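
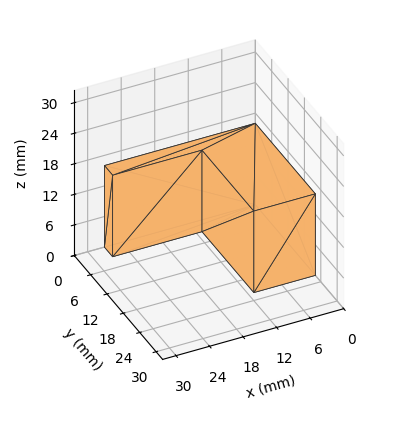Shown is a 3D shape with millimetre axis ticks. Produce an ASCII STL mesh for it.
Reading the render: the shape is an L-shaped prism: outer 27 × 22 mm, arm thicknesses ≈ 3 mm (horizontal) and 11 mm (vertical), extruded 16 mm in z (dimensions read to the nearest mm from the axis ticks). For the STL, each face is triangulated and given an outward normal.

solid part
  facet normal 0.0000 0.0000 -1.0000
    outer loop
      vertex 27.000 3.000 0.000
      vertex 27.000 0.000 0.000
      vertex 0.000 0.000 0.000
    endloop
  endfacet
  facet normal 0.0000 0.0000 -1.0000
    outer loop
      vertex 11.000 3.000 0.000
      vertex 27.000 3.000 0.000
      vertex 0.000 0.000 0.000
    endloop
  endfacet
  facet normal 0.0000 0.0000 -1.0000
    outer loop
      vertex 11.000 22.000 0.000
      vertex 11.000 3.000 0.000
      vertex 0.000 0.000 0.000
    endloop
  endfacet
  facet normal 0.0000 0.0000 -1.0000
    outer loop
      vertex 0.000 22.000 0.000
      vertex 11.000 22.000 0.000
      vertex 0.000 0.000 0.000
    endloop
  endfacet
  facet normal 0.0000 0.0000 1.0000
    outer loop
      vertex 0.000 0.000 16.000
      vertex 27.000 0.000 16.000
      vertex 27.000 3.000 16.000
    endloop
  endfacet
  facet normal 0.0000 0.0000 1.0000
    outer loop
      vertex 0.000 0.000 16.000
      vertex 27.000 3.000 16.000
      vertex 11.000 3.000 16.000
    endloop
  endfacet
  facet normal 0.0000 0.0000 1.0000
    outer loop
      vertex 0.000 0.000 16.000
      vertex 11.000 3.000 16.000
      vertex 11.000 22.000 16.000
    endloop
  endfacet
  facet normal 0.0000 0.0000 1.0000
    outer loop
      vertex 0.000 0.000 16.000
      vertex 11.000 22.000 16.000
      vertex 0.000 22.000 16.000
    endloop
  endfacet
  facet normal 0.0000 -1.0000 0.0000
    outer loop
      vertex 0.000 0.000 0.000
      vertex 27.000 0.000 0.000
      vertex 27.000 0.000 16.000
    endloop
  endfacet
  facet normal 0.0000 -1.0000 0.0000
    outer loop
      vertex 0.000 0.000 0.000
      vertex 27.000 0.000 16.000
      vertex 0.000 0.000 16.000
    endloop
  endfacet
  facet normal 1.0000 0.0000 0.0000
    outer loop
      vertex 27.000 0.000 0.000
      vertex 27.000 3.000 0.000
      vertex 27.000 3.000 16.000
    endloop
  endfacet
  facet normal 1.0000 0.0000 0.0000
    outer loop
      vertex 27.000 0.000 0.000
      vertex 27.000 3.000 16.000
      vertex 27.000 0.000 16.000
    endloop
  endfacet
  facet normal 0.0000 1.0000 0.0000
    outer loop
      vertex 27.000 3.000 0.000
      vertex 11.000 3.000 0.000
      vertex 11.000 3.000 16.000
    endloop
  endfacet
  facet normal 0.0000 1.0000 0.0000
    outer loop
      vertex 27.000 3.000 0.000
      vertex 11.000 3.000 16.000
      vertex 27.000 3.000 16.000
    endloop
  endfacet
  facet normal 1.0000 0.0000 0.0000
    outer loop
      vertex 11.000 3.000 0.000
      vertex 11.000 22.000 0.000
      vertex 11.000 22.000 16.000
    endloop
  endfacet
  facet normal 1.0000 0.0000 0.0000
    outer loop
      vertex 11.000 3.000 0.000
      vertex 11.000 22.000 16.000
      vertex 11.000 3.000 16.000
    endloop
  endfacet
  facet normal 0.0000 1.0000 0.0000
    outer loop
      vertex 11.000 22.000 0.000
      vertex 0.000 22.000 0.000
      vertex 0.000 22.000 16.000
    endloop
  endfacet
  facet normal 0.0000 1.0000 0.0000
    outer loop
      vertex 11.000 22.000 0.000
      vertex 0.000 22.000 16.000
      vertex 11.000 22.000 16.000
    endloop
  endfacet
  facet normal -1.0000 0.0000 0.0000
    outer loop
      vertex 0.000 22.000 0.000
      vertex 0.000 0.000 0.000
      vertex 0.000 0.000 16.000
    endloop
  endfacet
  facet normal -1.0000 0.0000 0.0000
    outer loop
      vertex 0.000 22.000 0.000
      vertex 0.000 0.000 16.000
      vertex 0.000 22.000 16.000
    endloop
  endfacet
endsolid part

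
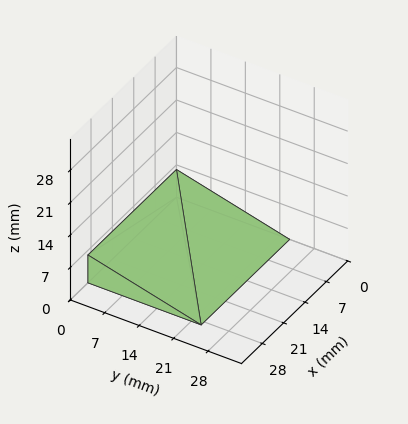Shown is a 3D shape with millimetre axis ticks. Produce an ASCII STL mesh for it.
Reading the render: the shape is a wedge (ramp): 29 × 23 mm base, rising to 6 mm along the y=0 edge and sloping linearly to z=0 at y=23 (dimensions read to the nearest mm from the axis ticks). For the STL, each face is triangulated and given an outward normal.

solid part
  facet normal 0.0000 0.0000 -1.0000
    outer loop
      vertex 29.0 23.0 0.0
      vertex 29.0 0.0 0.0
      vertex 0.0 0.0 0.0
    endloop
  endfacet
  facet normal 0.0000 0.0000 -1.0000
    outer loop
      vertex 0.0 23.0 0.0
      vertex 29.0 23.0 0.0
      vertex 0.0 0.0 0.0
    endloop
  endfacet
  facet normal 0.0000 -1.0000 0.0000
    outer loop
      vertex 0.0 0.0 0.0
      vertex 29.0 0.0 0.0
      vertex 29.0 0.0 6.0
    endloop
  endfacet
  facet normal 0.0000 -1.0000 0.0000
    outer loop
      vertex 0.0 0.0 0.0
      vertex 29.0 0.0 6.0
      vertex 0.0 0.0 6.0
    endloop
  endfacet
  facet normal 0.0000 0.2524 0.9676
    outer loop
      vertex 0.0 0.0 6.0
      vertex 29.0 0.0 6.0
      vertex 29.0 23.0 0.0
    endloop
  endfacet
  facet normal 0.0000 0.2524 0.9676
    outer loop
      vertex 0.0 0.0 6.0
      vertex 29.0 23.0 0.0
      vertex 0.0 23.0 0.0
    endloop
  endfacet
  facet normal -1.0000 0.0000 0.0000
    outer loop
      vertex 0.0 0.0 6.0
      vertex 0.0 23.0 0.0
      vertex 0.0 0.0 0.0
    endloop
  endfacet
  facet normal 1.0000 0.0000 0.0000
    outer loop
      vertex 29.0 0.0 0.0
      vertex 29.0 23.0 0.0
      vertex 29.0 0.0 6.0
    endloop
  endfacet
endsolid part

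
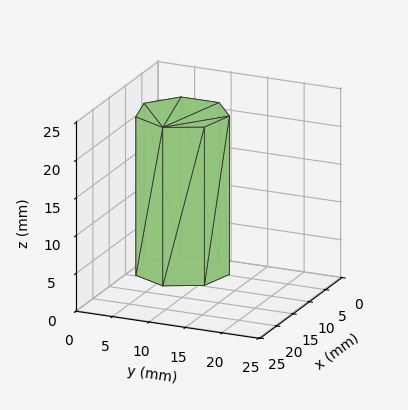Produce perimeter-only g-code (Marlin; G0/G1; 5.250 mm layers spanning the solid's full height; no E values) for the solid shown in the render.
Reading the render: the shape is a regular 7-sided prism (a cylinder approximated with 7 flat sides), circumscribed radius ≈ 6 mm, height ≈ 21 mm (dimensions read to the nearest mm from the axis ticks). For the g-code, the solid's height is divided into equal slices at the stated Δz and each level perimeter traced with G1 moves after a G0 lift.

; perimeter-only toolpath
G21 ; units = mm
G90 ; absolute positioning
G28 ; home
; layer 1
G0 Z5.250
G0 X12.000 Y6.000
G1 X9.741 Y10.691
G1 X4.665 Y11.850
G1 X0.594 Y8.603
G1 X0.594 Y3.397
G1 X4.665 Y0.150
G1 X9.741 Y1.309
G1 X12.000 Y6.000
; layer 2
G0 Z10.500
G0 X12.000 Y6.000
G1 X9.741 Y10.691
G1 X4.665 Y11.850
G1 X0.594 Y8.603
G1 X0.594 Y3.397
G1 X4.665 Y0.150
G1 X9.741 Y1.309
G1 X12.000 Y6.000
; layer 3
G0 Z15.750
G0 X12.000 Y6.000
G1 X9.741 Y10.691
G1 X4.665 Y11.850
G1 X0.594 Y8.603
G1 X0.594 Y3.397
G1 X4.665 Y0.150
G1 X9.741 Y1.309
G1 X12.000 Y6.000
; layer 4
G0 Z21.000
G0 X12.000 Y6.000
G1 X9.741 Y10.691
G1 X4.665 Y11.850
G1 X0.594 Y8.603
G1 X0.594 Y3.397
G1 X4.665 Y0.150
G1 X9.741 Y1.309
G1 X12.000 Y6.000
M2 ; end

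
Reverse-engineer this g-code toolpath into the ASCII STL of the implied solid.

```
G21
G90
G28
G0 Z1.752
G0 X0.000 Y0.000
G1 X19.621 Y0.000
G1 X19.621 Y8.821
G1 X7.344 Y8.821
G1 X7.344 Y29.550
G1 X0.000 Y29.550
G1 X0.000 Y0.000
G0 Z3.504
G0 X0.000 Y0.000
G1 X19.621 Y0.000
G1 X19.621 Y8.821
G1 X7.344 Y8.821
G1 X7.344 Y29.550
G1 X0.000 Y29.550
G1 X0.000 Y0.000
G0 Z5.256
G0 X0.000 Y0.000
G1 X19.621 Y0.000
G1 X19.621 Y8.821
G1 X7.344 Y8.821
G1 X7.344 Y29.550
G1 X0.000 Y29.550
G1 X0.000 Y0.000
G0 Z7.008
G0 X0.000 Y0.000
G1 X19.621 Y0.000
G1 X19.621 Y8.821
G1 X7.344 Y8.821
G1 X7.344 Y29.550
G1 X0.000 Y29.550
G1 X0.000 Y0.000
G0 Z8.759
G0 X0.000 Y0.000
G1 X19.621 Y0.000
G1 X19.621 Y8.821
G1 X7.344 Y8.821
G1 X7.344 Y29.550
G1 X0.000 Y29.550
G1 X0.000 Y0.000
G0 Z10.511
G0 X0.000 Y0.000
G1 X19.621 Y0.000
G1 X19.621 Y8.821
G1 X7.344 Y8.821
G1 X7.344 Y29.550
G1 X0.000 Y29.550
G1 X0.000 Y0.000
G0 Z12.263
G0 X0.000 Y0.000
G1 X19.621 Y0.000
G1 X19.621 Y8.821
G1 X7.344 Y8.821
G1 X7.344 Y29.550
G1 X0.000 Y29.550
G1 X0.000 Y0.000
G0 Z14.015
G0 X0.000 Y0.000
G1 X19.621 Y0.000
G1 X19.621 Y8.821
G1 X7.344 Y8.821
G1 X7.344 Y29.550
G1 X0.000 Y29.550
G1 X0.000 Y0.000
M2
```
solid part
  facet normal 0.0000 0.0000 -1.0000
    outer loop
      vertex 19.621 8.821 0.000
      vertex 19.621 0.000 0.000
      vertex 0.000 0.000 0.000
    endloop
  endfacet
  facet normal 0.0000 0.0000 -1.0000
    outer loop
      vertex 7.344 8.821 0.000
      vertex 19.621 8.821 0.000
      vertex 0.000 0.000 0.000
    endloop
  endfacet
  facet normal 0.0000 0.0000 -1.0000
    outer loop
      vertex 7.344 29.550 0.000
      vertex 7.344 8.821 0.000
      vertex 0.000 0.000 0.000
    endloop
  endfacet
  facet normal 0.0000 0.0000 -1.0000
    outer loop
      vertex 0.000 29.550 0.000
      vertex 7.344 29.550 0.000
      vertex 0.000 0.000 0.000
    endloop
  endfacet
  facet normal 0.0000 0.0000 1.0000
    outer loop
      vertex 0.000 0.000 14.015
      vertex 19.621 0.000 14.015
      vertex 19.621 8.821 14.015
    endloop
  endfacet
  facet normal 0.0000 0.0000 1.0000
    outer loop
      vertex 0.000 0.000 14.015
      vertex 19.621 8.821 14.015
      vertex 7.344 8.821 14.015
    endloop
  endfacet
  facet normal 0.0000 0.0000 1.0000
    outer loop
      vertex 0.000 0.000 14.015
      vertex 7.344 8.821 14.015
      vertex 7.344 29.550 14.015
    endloop
  endfacet
  facet normal 0.0000 0.0000 1.0000
    outer loop
      vertex 0.000 0.000 14.015
      vertex 7.344 29.550 14.015
      vertex 0.000 29.550 14.015
    endloop
  endfacet
  facet normal 0.0000 -1.0000 0.0000
    outer loop
      vertex 0.000 0.000 0.000
      vertex 19.621 0.000 0.000
      vertex 19.621 0.000 14.015
    endloop
  endfacet
  facet normal 0.0000 -1.0000 0.0000
    outer loop
      vertex 0.000 0.000 0.000
      vertex 19.621 0.000 14.015
      vertex 0.000 0.000 14.015
    endloop
  endfacet
  facet normal 1.0000 0.0000 0.0000
    outer loop
      vertex 19.621 0.000 0.000
      vertex 19.621 8.821 0.000
      vertex 19.621 8.821 14.015
    endloop
  endfacet
  facet normal 1.0000 0.0000 0.0000
    outer loop
      vertex 19.621 0.000 0.000
      vertex 19.621 8.821 14.015
      vertex 19.621 0.000 14.015
    endloop
  endfacet
  facet normal 0.0000 1.0000 0.0000
    outer loop
      vertex 19.621 8.821 0.000
      vertex 7.344 8.821 0.000
      vertex 7.344 8.821 14.015
    endloop
  endfacet
  facet normal 0.0000 1.0000 0.0000
    outer loop
      vertex 19.621 8.821 0.000
      vertex 7.344 8.821 14.015
      vertex 19.621 8.821 14.015
    endloop
  endfacet
  facet normal 1.0000 0.0000 0.0000
    outer loop
      vertex 7.344 8.821 0.000
      vertex 7.344 29.550 0.000
      vertex 7.344 29.550 14.015
    endloop
  endfacet
  facet normal 1.0000 0.0000 0.0000
    outer loop
      vertex 7.344 8.821 0.000
      vertex 7.344 29.550 14.015
      vertex 7.344 8.821 14.015
    endloop
  endfacet
  facet normal 0.0000 1.0000 0.0000
    outer loop
      vertex 7.344 29.550 0.000
      vertex 0.000 29.550 0.000
      vertex 0.000 29.550 14.015
    endloop
  endfacet
  facet normal 0.0000 1.0000 0.0000
    outer loop
      vertex 7.344 29.550 0.000
      vertex 0.000 29.550 14.015
      vertex 7.344 29.550 14.015
    endloop
  endfacet
  facet normal -1.0000 0.0000 0.0000
    outer loop
      vertex 0.000 29.550 0.000
      vertex 0.000 0.000 0.000
      vertex 0.000 0.000 14.015
    endloop
  endfacet
  facet normal -1.0000 0.0000 0.0000
    outer loop
      vertex 0.000 29.550 0.000
      vertex 0.000 0.000 14.015
      vertex 0.000 29.550 14.015
    endloop
  endfacet
endsolid part

The G0 Z moves step by Δz≈1.752 mm. Every layer's G1 loop is the same polygon, so the solid is a straight extrusion of it from z=0 to z≈14. Closing with flat bottom and top caps and triangulating gives 20 facets — an L-shaped prism: outer 19.6 × 29.6 mm, arm thicknesses ≈ 8.82 mm (horizontal) and 7.34 mm (vertical), extruded 14 mm in z.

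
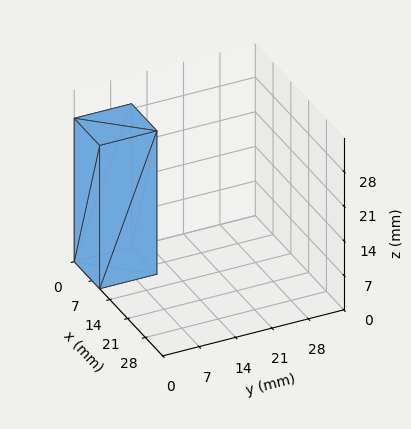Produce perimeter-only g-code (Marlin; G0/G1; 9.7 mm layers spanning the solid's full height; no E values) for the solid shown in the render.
Reading the render: the shape is a rectangular box, roughly 10 × 11 mm footprint and 29 mm tall (dimensions read to the nearest mm from the axis ticks). For the g-code, the solid's height is divided into equal slices at the stated Δz and each level perimeter traced with G1 moves after a G0 lift.

; perimeter-only toolpath
G21 ; units = mm
G90 ; absolute positioning
G28 ; home
; layer 1
G0 Z9.7
G0 X0.0 Y0.0
G1 X10.0 Y0.0
G1 X10.0 Y11.0
G1 X0.0 Y11.0
G1 X0.0 Y0.0
; layer 2
G0 Z19.3
G0 X0.0 Y0.0
G1 X10.0 Y0.0
G1 X10.0 Y11.0
G1 X0.0 Y11.0
G1 X0.0 Y0.0
; layer 3
G0 Z29.0
G0 X0.0 Y0.0
G1 X10.0 Y0.0
G1 X10.0 Y11.0
G1 X0.0 Y11.0
G1 X0.0 Y0.0
M2 ; end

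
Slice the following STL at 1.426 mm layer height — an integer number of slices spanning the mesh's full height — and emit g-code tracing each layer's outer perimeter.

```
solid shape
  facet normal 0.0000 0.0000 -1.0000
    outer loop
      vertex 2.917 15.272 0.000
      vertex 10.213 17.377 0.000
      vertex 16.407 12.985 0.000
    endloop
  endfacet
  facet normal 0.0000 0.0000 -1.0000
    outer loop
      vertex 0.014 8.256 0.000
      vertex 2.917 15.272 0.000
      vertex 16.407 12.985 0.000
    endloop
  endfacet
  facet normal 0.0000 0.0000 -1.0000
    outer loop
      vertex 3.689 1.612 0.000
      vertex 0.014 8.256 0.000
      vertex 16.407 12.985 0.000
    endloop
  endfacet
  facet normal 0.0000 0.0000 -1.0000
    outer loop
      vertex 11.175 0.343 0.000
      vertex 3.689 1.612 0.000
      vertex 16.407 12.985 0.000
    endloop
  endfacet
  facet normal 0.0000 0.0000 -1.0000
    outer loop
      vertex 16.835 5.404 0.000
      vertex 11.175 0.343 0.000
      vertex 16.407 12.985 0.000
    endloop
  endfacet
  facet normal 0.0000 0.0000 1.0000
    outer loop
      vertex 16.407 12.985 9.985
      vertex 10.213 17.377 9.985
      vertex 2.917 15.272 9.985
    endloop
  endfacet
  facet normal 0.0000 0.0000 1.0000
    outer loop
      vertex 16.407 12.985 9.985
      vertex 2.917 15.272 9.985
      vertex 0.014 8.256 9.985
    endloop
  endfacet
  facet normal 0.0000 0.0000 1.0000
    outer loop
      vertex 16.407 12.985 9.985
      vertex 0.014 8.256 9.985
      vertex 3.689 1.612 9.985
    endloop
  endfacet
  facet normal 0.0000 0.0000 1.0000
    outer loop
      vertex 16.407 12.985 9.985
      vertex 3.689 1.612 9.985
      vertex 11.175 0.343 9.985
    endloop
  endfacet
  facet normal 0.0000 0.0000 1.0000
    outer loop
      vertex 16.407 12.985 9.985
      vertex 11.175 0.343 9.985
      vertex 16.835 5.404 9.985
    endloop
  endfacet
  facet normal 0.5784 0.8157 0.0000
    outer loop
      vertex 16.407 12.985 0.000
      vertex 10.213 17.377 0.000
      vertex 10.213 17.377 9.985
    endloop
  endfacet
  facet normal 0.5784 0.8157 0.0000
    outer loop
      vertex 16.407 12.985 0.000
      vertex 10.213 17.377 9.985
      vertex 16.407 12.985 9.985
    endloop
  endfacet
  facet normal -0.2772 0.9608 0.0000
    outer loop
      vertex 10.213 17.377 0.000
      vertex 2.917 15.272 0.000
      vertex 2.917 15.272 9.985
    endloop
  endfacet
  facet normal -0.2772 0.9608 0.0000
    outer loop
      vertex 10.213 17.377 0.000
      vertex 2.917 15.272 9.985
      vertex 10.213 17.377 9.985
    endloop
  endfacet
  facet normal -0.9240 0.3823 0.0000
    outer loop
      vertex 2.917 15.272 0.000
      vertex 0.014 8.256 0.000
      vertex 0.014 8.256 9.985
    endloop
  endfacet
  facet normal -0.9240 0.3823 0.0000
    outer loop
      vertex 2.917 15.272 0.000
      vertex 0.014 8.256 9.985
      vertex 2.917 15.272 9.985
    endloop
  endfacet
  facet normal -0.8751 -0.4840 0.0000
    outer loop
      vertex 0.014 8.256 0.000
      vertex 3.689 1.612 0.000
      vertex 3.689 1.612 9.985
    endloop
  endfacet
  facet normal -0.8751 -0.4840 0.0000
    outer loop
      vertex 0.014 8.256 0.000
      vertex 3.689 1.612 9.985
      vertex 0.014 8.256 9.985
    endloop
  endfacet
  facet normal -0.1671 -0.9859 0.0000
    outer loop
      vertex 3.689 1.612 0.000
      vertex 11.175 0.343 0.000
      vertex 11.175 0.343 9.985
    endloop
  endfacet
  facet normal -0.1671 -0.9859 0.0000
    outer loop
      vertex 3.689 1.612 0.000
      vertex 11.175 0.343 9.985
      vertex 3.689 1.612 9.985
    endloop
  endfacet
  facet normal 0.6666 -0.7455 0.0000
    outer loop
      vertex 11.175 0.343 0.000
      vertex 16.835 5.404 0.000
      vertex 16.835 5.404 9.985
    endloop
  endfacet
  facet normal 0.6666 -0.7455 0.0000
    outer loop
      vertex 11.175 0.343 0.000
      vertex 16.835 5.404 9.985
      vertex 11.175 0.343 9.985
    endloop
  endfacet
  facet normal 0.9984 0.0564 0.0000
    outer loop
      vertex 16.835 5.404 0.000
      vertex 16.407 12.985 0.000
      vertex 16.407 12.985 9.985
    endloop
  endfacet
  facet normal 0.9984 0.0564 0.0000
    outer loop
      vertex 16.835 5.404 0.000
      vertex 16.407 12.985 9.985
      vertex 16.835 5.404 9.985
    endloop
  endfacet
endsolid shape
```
; perimeter-only toolpath
G21 ; units = mm
G90 ; absolute positioning
G28 ; home
; layer 1
G0 Z1.426
G0 X16.407 Y12.985
G1 X10.213 Y17.377
G1 X2.917 Y15.272
G1 X0.014 Y8.256
G1 X3.689 Y1.612
G1 X11.175 Y0.343
G1 X16.835 Y5.404
G1 X16.407 Y12.985
; layer 2
G0 Z2.853
G0 X16.407 Y12.985
G1 X10.213 Y17.377
G1 X2.917 Y15.272
G1 X0.014 Y8.256
G1 X3.689 Y1.612
G1 X11.175 Y0.343
G1 X16.835 Y5.404
G1 X16.407 Y12.985
; layer 3
G0 Z4.279
G0 X16.407 Y12.985
G1 X10.213 Y17.377
G1 X2.917 Y15.272
G1 X0.014 Y8.256
G1 X3.689 Y1.612
G1 X11.175 Y0.343
G1 X16.835 Y5.404
G1 X16.407 Y12.985
; layer 4
G0 Z5.706
G0 X16.407 Y12.985
G1 X10.213 Y17.377
G1 X2.917 Y15.272
G1 X0.014 Y8.256
G1 X3.689 Y1.612
G1 X11.175 Y0.343
G1 X16.835 Y5.404
G1 X16.407 Y12.985
; layer 5
G0 Z7.132
G0 X16.407 Y12.985
G1 X10.213 Y17.377
G1 X2.917 Y15.272
G1 X0.014 Y8.256
G1 X3.689 Y1.612
G1 X11.175 Y0.343
G1 X16.835 Y5.404
G1 X16.407 Y12.985
; layer 6
G0 Z8.559
G0 X16.407 Y12.985
G1 X10.213 Y17.377
G1 X2.917 Y15.272
G1 X0.014 Y8.256
G1 X3.689 Y1.612
G1 X11.175 Y0.343
G1 X16.835 Y5.404
G1 X16.407 Y12.985
; layer 7
G0 Z9.985
G0 X16.407 Y12.985
G1 X10.213 Y17.377
G1 X2.917 Y15.272
G1 X0.014 Y8.256
G1 X3.689 Y1.612
G1 X11.175 Y0.343
G1 X16.835 Y5.404
G1 X16.407 Y12.985
M2 ; end

The solid is a regular 7-sided prism (a cylinder approximated with 7 flat sides), circumscribed radius ≈ 8.75 mm, height ≈ 9.98 mm. Slicing at Δz = 1.426 mm — 7 equal slices spanning the solid's height, so layer i sits at z = i·h/7 — gives 7 non-empty perimeters. Each is a 7-segment closed polygon; G0 lifts to the layer z and rapids to the start vertex, then G1 traces the edges.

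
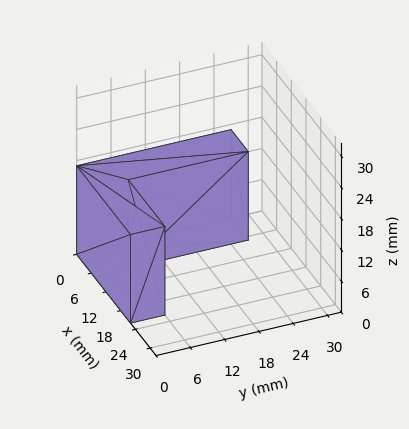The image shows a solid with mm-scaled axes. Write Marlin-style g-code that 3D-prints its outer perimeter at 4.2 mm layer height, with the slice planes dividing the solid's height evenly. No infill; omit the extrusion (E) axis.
Reading the render: the shape is an L-shaped prism: outer 22 × 27 mm, arm thicknesses ≈ 6 mm (horizontal) and 7 mm (vertical), extruded 17 mm in z (dimensions read to the nearest mm from the axis ticks). For the g-code, the solid's height is divided into equal slices at the stated Δz and each level perimeter traced with G1 moves after a G0 lift.

; perimeter-only toolpath
G21 ; units = mm
G90 ; absolute positioning
G28 ; home
; layer 1
G0 Z4.2
G0 X0.0 Y0.0
G1 X22.0 Y0.0
G1 X22.0 Y6.0
G1 X7.0 Y6.0
G1 X7.0 Y27.0
G1 X0.0 Y27.0
G1 X0.0 Y0.0
; layer 2
G0 Z8.5
G0 X0.0 Y0.0
G1 X22.0 Y0.0
G1 X22.0 Y6.0
G1 X7.0 Y6.0
G1 X7.0 Y27.0
G1 X0.0 Y27.0
G1 X0.0 Y0.0
; layer 3
G0 Z12.8
G0 X0.0 Y0.0
G1 X22.0 Y0.0
G1 X22.0 Y6.0
G1 X7.0 Y6.0
G1 X7.0 Y27.0
G1 X0.0 Y27.0
G1 X0.0 Y0.0
; layer 4
G0 Z17.0
G0 X0.0 Y0.0
G1 X22.0 Y0.0
G1 X22.0 Y6.0
G1 X7.0 Y6.0
G1 X7.0 Y27.0
G1 X0.0 Y27.0
G1 X0.0 Y0.0
M2 ; end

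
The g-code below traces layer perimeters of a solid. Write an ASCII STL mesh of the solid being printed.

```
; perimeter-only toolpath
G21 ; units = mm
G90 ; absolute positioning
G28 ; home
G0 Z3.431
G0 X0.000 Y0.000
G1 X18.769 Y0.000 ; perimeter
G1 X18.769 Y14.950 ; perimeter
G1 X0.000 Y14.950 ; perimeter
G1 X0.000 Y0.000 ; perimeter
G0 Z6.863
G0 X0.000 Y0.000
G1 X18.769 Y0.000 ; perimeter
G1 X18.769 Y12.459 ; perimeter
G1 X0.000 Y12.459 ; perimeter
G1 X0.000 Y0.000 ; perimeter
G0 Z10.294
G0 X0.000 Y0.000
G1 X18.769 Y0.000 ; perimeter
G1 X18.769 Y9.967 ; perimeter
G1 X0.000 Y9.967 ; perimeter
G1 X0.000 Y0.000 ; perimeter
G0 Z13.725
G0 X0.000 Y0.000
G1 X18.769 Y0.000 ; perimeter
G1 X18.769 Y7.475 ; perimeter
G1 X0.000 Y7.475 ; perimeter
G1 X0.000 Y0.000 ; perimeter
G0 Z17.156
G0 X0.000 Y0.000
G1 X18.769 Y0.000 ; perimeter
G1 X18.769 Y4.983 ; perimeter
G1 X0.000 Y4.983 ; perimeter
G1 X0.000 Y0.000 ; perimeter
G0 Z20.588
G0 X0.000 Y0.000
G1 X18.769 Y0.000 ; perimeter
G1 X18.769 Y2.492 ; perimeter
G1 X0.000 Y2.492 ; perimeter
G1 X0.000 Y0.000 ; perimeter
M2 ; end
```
solid part
  facet normal 0.0000 0.0000 -1.0000
    outer loop
      vertex 18.769 17.442 0.000
      vertex 18.769 0.000 0.000
      vertex 0.000 0.000 0.000
    endloop
  endfacet
  facet normal 0.0000 0.0000 -1.0000
    outer loop
      vertex 0.000 17.442 0.000
      vertex 18.769 17.442 0.000
      vertex 0.000 0.000 0.000
    endloop
  endfacet
  facet normal 0.0000 -1.0000 0.0000
    outer loop
      vertex 0.000 0.000 0.000
      vertex 18.769 0.000 0.000
      vertex 18.769 0.000 24.019
    endloop
  endfacet
  facet normal 0.0000 -1.0000 0.0000
    outer loop
      vertex 0.000 0.000 0.000
      vertex 18.769 0.000 24.019
      vertex 0.000 0.000 24.019
    endloop
  endfacet
  facet normal 0.0000 0.8092 0.5876
    outer loop
      vertex 0.000 0.000 24.019
      vertex 18.769 0.000 24.019
      vertex 18.769 17.442 0.000
    endloop
  endfacet
  facet normal 0.0000 0.8092 0.5876
    outer loop
      vertex 0.000 0.000 24.019
      vertex 18.769 17.442 0.000
      vertex 0.000 17.442 0.000
    endloop
  endfacet
  facet normal -1.0000 0.0000 0.0000
    outer loop
      vertex 0.000 0.000 24.019
      vertex 0.000 17.442 0.000
      vertex 0.000 0.000 0.000
    endloop
  endfacet
  facet normal 1.0000 0.0000 0.0000
    outer loop
      vertex 18.769 0.000 0.000
      vertex 18.769 17.442 0.000
      vertex 18.769 0.000 24.019
    endloop
  endfacet
endsolid part

The G0 Z moves step by Δz≈3.431 mm. The G1 loops shrink linearly with z, so the solid tapers from its base footprint up to z≈24. Closing with a flat bottom cap and the tapered top and triangulating gives 8 facets — a wedge (ramp): 18.8 × 17.4 mm base, rising to 24 mm along the y=0 edge and sloping linearly to z=0 at y=17.4.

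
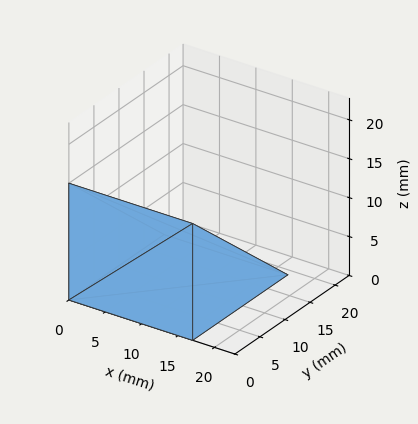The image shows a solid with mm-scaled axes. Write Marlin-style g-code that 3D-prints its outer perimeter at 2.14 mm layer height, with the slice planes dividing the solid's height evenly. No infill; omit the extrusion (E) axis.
Reading the render: the shape is a wedge (ramp): 17 × 19 mm base, rising to 15 mm along the y=0 edge and sloping linearly to z=0 at y=19 (dimensions read to the nearest mm from the axis ticks). For the g-code, the solid's height is divided into equal slices at the stated Δz and each level perimeter traced with G1 moves after a G0 lift.

; perimeter-only toolpath
G21 ; units = mm
G90 ; absolute positioning
G28 ; home
; layer 1
G0 Z2.14
G0 X0.00 Y0.00
G1 X17.00 Y0.00
G1 X17.00 Y16.29
G1 X0.00 Y16.29
G1 X0.00 Y0.00
; layer 2
G0 Z4.29
G0 X0.00 Y0.00
G1 X17.00 Y0.00
G1 X17.00 Y13.57
G1 X0.00 Y13.57
G1 X0.00 Y0.00
; layer 3
G0 Z6.43
G0 X0.00 Y0.00
G1 X17.00 Y0.00
G1 X17.00 Y10.86
G1 X0.00 Y10.86
G1 X0.00 Y0.00
; layer 4
G0 Z8.57
G0 X0.00 Y0.00
G1 X17.00 Y0.00
G1 X17.00 Y8.14
G1 X0.00 Y8.14
G1 X0.00 Y0.00
; layer 5
G0 Z10.71
G0 X0.00 Y0.00
G1 X17.00 Y0.00
G1 X17.00 Y5.43
G1 X0.00 Y5.43
G1 X0.00 Y0.00
; layer 6
G0 Z12.86
G0 X0.00 Y0.00
G1 X17.00 Y0.00
G1 X17.00 Y2.71
G1 X0.00 Y2.71
G1 X0.00 Y0.00
M2 ; end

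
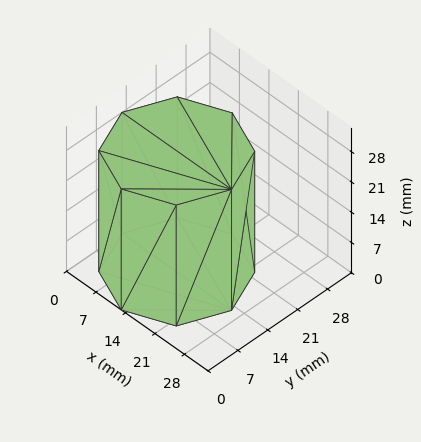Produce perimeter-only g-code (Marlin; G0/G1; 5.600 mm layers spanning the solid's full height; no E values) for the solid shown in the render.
Reading the render: the shape is a regular 8-sided prism (a cylinder approximated with 8 flat sides), circumscribed radius ≈ 13 mm, height ≈ 28 mm (dimensions read to the nearest mm from the axis ticks). For the g-code, the solid's height is divided into equal slices at the stated Δz and each level perimeter traced with G1 moves after a G0 lift.

; perimeter-only toolpath
G21 ; units = mm
G90 ; absolute positioning
G28 ; home
; layer 1
G0 Z5.600
G0 X26.000 Y13.000
G1 X22.192 Y22.192
G1 X13.000 Y26.000
G1 X3.808 Y22.192
G1 X0.000 Y13.000
G1 X3.808 Y3.808
G1 X13.000 Y0.000
G1 X22.192 Y3.808
G1 X26.000 Y13.000
; layer 2
G0 Z11.200
G0 X26.000 Y13.000
G1 X22.192 Y22.192
G1 X13.000 Y26.000
G1 X3.808 Y22.192
G1 X0.000 Y13.000
G1 X3.808 Y3.808
G1 X13.000 Y0.000
G1 X22.192 Y3.808
G1 X26.000 Y13.000
; layer 3
G0 Z16.800
G0 X26.000 Y13.000
G1 X22.192 Y22.192
G1 X13.000 Y26.000
G1 X3.808 Y22.192
G1 X0.000 Y13.000
G1 X3.808 Y3.808
G1 X13.000 Y0.000
G1 X22.192 Y3.808
G1 X26.000 Y13.000
; layer 4
G0 Z22.400
G0 X26.000 Y13.000
G1 X22.192 Y22.192
G1 X13.000 Y26.000
G1 X3.808 Y22.192
G1 X0.000 Y13.000
G1 X3.808 Y3.808
G1 X13.000 Y0.000
G1 X22.192 Y3.808
G1 X26.000 Y13.000
; layer 5
G0 Z28.000
G0 X26.000 Y13.000
G1 X22.192 Y22.192
G1 X13.000 Y26.000
G1 X3.808 Y22.192
G1 X0.000 Y13.000
G1 X3.808 Y3.808
G1 X13.000 Y0.000
G1 X22.192 Y3.808
G1 X26.000 Y13.000
M2 ; end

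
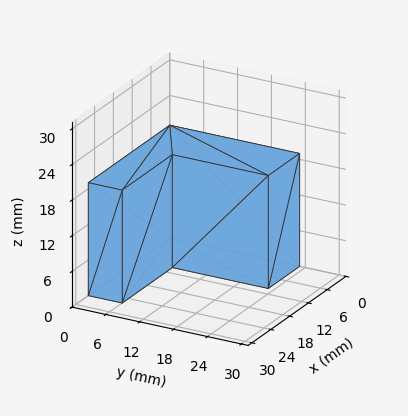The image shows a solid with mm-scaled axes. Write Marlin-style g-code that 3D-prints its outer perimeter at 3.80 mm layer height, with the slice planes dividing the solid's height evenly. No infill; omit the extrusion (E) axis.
Reading the render: the shape is an L-shaped prism: outer 26 × 23 mm, arm thicknesses ≈ 6 mm (horizontal) and 10 mm (vertical), extruded 19 mm in z (dimensions read to the nearest mm from the axis ticks). For the g-code, the solid's height is divided into equal slices at the stated Δz and each level perimeter traced with G1 moves after a G0 lift.

; perimeter-only toolpath
G21 ; units = mm
G90 ; absolute positioning
G28 ; home
; layer 1
G0 Z3.80
G0 X0.00 Y0.00
G1 X26.00 Y0.00
G1 X26.00 Y6.00
G1 X10.00 Y6.00
G1 X10.00 Y23.00
G1 X0.00 Y23.00
G1 X0.00 Y0.00
; layer 2
G0 Z7.60
G0 X0.00 Y0.00
G1 X26.00 Y0.00
G1 X26.00 Y6.00
G1 X10.00 Y6.00
G1 X10.00 Y23.00
G1 X0.00 Y23.00
G1 X0.00 Y0.00
; layer 3
G0 Z11.40
G0 X0.00 Y0.00
G1 X26.00 Y0.00
G1 X26.00 Y6.00
G1 X10.00 Y6.00
G1 X10.00 Y23.00
G1 X0.00 Y23.00
G1 X0.00 Y0.00
; layer 4
G0 Z15.20
G0 X0.00 Y0.00
G1 X26.00 Y0.00
G1 X26.00 Y6.00
G1 X10.00 Y6.00
G1 X10.00 Y23.00
G1 X0.00 Y23.00
G1 X0.00 Y0.00
; layer 5
G0 Z19.00
G0 X0.00 Y0.00
G1 X26.00 Y0.00
G1 X26.00 Y6.00
G1 X10.00 Y6.00
G1 X10.00 Y23.00
G1 X0.00 Y23.00
G1 X0.00 Y0.00
M2 ; end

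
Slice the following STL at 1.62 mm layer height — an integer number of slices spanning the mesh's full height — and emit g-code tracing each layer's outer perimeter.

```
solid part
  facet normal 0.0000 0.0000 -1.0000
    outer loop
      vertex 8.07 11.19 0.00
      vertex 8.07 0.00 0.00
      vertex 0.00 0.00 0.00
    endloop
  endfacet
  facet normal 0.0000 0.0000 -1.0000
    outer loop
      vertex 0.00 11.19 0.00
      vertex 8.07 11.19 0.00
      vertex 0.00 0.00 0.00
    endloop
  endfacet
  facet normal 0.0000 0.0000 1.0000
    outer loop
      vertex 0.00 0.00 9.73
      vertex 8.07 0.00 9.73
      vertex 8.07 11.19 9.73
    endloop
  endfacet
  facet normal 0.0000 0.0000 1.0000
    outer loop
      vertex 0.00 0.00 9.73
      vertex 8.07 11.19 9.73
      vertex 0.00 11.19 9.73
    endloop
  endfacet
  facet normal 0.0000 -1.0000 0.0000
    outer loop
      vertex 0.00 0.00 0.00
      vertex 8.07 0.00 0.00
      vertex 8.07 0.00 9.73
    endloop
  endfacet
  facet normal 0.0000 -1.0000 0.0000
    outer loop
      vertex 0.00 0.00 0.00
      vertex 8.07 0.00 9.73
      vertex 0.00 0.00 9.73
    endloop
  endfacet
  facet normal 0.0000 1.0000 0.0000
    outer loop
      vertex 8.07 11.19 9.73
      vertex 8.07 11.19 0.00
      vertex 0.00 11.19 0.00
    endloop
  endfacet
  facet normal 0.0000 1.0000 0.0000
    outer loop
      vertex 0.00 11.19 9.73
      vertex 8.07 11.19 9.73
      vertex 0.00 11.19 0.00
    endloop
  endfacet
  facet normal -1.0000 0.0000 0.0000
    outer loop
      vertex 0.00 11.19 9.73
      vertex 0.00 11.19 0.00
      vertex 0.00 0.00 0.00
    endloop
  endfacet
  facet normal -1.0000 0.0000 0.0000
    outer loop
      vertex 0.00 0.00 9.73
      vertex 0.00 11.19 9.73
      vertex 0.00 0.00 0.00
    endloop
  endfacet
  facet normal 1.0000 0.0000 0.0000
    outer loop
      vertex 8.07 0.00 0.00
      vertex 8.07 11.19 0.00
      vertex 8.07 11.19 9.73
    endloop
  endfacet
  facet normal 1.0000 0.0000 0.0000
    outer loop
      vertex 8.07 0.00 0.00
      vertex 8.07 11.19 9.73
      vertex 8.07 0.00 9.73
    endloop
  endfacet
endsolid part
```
; perimeter-only toolpath
G21 ; units = mm
G90 ; absolute positioning
G28 ; home
; layer 1
G0 Z1.62
G0 X0.00 Y0.00
G1 X8.07 Y0.00
G1 X8.07 Y11.19
G1 X0.00 Y11.19
G1 X0.00 Y0.00
; layer 2
G0 Z3.24
G0 X0.00 Y0.00
G1 X8.07 Y0.00
G1 X8.07 Y11.19
G1 X0.00 Y11.19
G1 X0.00 Y0.00
; layer 3
G0 Z4.87
G0 X0.00 Y0.00
G1 X8.07 Y0.00
G1 X8.07 Y11.19
G1 X0.00 Y11.19
G1 X0.00 Y0.00
; layer 4
G0 Z6.49
G0 X0.00 Y0.00
G1 X8.07 Y0.00
G1 X8.07 Y11.19
G1 X0.00 Y11.19
G1 X0.00 Y0.00
; layer 5
G0 Z8.11
G0 X0.00 Y0.00
G1 X8.07 Y0.00
G1 X8.07 Y11.19
G1 X0.00 Y11.19
G1 X0.00 Y0.00
; layer 6
G0 Z9.73
G0 X0.00 Y0.00
G1 X8.07 Y0.00
G1 X8.07 Y11.19
G1 X0.00 Y11.19
G1 X0.00 Y0.00
M2 ; end

The solid is a rectangular box, roughly 8.07 × 11.2 mm footprint and 9.73 mm tall. Slicing at Δz = 1.62 mm — 6 equal slices spanning the solid's height, so layer i sits at z = i·h/6 — gives 6 non-empty perimeters. Each is a 4-segment closed polygon; G0 lifts to the layer z and rapids to the start vertex, then G1 traces the edges.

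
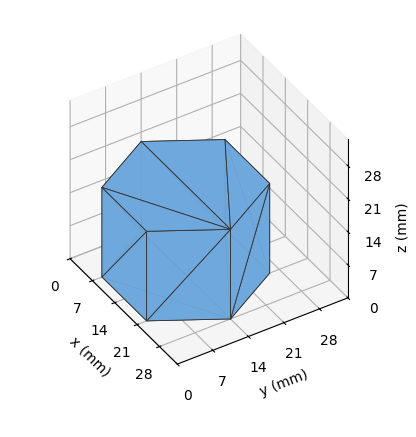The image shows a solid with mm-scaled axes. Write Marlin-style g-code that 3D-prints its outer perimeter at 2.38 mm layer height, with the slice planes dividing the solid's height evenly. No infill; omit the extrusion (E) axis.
Reading the render: the shape is a regular 6-sided prism (a cylinder approximated with 6 flat sides), circumscribed radius ≈ 14 mm, height ≈ 19 mm (dimensions read to the nearest mm from the axis ticks). For the g-code, the solid's height is divided into equal slices at the stated Δz and each level perimeter traced with G1 moves after a G0 lift.

; perimeter-only toolpath
G21 ; units = mm
G90 ; absolute positioning
G28 ; home
; layer 1
G0 Z2.38
G0 X28.00 Y14.00
G1 X21.00 Y26.12
G1 X7.00 Y26.12
G1 X0.00 Y14.00
G1 X7.00 Y1.88
G1 X21.00 Y1.88
G1 X28.00 Y14.00
; layer 2
G0 Z4.75
G0 X28.00 Y14.00
G1 X21.00 Y26.12
G1 X7.00 Y26.12
G1 X0.00 Y14.00
G1 X7.00 Y1.88
G1 X21.00 Y1.88
G1 X28.00 Y14.00
; layer 3
G0 Z7.12
G0 X28.00 Y14.00
G1 X21.00 Y26.12
G1 X7.00 Y26.12
G1 X0.00 Y14.00
G1 X7.00 Y1.88
G1 X21.00 Y1.88
G1 X28.00 Y14.00
; layer 4
G0 Z9.50
G0 X28.00 Y14.00
G1 X21.00 Y26.12
G1 X7.00 Y26.12
G1 X0.00 Y14.00
G1 X7.00 Y1.88
G1 X21.00 Y1.88
G1 X28.00 Y14.00
; layer 5
G0 Z11.88
G0 X28.00 Y14.00
G1 X21.00 Y26.12
G1 X7.00 Y26.12
G1 X0.00 Y14.00
G1 X7.00 Y1.88
G1 X21.00 Y1.88
G1 X28.00 Y14.00
; layer 6
G0 Z14.25
G0 X28.00 Y14.00
G1 X21.00 Y26.12
G1 X7.00 Y26.12
G1 X0.00 Y14.00
G1 X7.00 Y1.88
G1 X21.00 Y1.88
G1 X28.00 Y14.00
; layer 7
G0 Z16.62
G0 X28.00 Y14.00
G1 X21.00 Y26.12
G1 X7.00 Y26.12
G1 X0.00 Y14.00
G1 X7.00 Y1.88
G1 X21.00 Y1.88
G1 X28.00 Y14.00
; layer 8
G0 Z19.00
G0 X28.00 Y14.00
G1 X21.00 Y26.12
G1 X7.00 Y26.12
G1 X0.00 Y14.00
G1 X7.00 Y1.88
G1 X21.00 Y1.88
G1 X28.00 Y14.00
M2 ; end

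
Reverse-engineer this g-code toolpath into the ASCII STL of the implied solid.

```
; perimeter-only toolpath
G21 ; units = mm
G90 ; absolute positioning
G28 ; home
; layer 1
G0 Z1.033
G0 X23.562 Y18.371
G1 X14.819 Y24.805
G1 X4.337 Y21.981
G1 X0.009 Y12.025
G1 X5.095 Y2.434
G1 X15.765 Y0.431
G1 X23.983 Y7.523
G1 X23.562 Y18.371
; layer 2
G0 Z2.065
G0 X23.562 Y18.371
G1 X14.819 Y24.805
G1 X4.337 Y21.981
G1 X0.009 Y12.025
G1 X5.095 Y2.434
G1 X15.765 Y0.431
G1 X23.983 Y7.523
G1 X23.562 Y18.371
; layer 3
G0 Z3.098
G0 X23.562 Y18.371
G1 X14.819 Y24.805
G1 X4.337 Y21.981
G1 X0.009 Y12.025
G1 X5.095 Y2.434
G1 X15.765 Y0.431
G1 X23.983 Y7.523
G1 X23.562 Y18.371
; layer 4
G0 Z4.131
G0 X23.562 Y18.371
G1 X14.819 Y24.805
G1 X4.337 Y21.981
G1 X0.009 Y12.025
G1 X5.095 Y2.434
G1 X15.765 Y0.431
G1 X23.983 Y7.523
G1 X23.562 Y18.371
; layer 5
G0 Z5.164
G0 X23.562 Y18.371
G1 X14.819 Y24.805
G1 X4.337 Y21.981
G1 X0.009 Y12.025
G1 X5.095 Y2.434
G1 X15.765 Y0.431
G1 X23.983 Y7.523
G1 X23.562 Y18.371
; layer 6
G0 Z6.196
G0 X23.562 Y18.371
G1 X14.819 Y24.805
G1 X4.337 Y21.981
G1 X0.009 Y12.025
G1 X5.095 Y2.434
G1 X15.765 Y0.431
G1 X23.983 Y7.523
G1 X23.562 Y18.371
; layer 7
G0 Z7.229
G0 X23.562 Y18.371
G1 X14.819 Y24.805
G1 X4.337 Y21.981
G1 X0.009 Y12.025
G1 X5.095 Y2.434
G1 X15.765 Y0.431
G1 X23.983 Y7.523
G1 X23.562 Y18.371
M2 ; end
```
solid part
  facet normal 0.0000 0.0000 -1.0000
    outer loop
      vertex 4.337 21.981 0.000
      vertex 14.819 24.805 0.000
      vertex 23.562 18.371 0.000
    endloop
  endfacet
  facet normal 0.0000 0.0000 -1.0000
    outer loop
      vertex 0.009 12.025 0.000
      vertex 4.337 21.981 0.000
      vertex 23.562 18.371 0.000
    endloop
  endfacet
  facet normal 0.0000 0.0000 -1.0000
    outer loop
      vertex 5.095 2.434 0.000
      vertex 0.009 12.025 0.000
      vertex 23.562 18.371 0.000
    endloop
  endfacet
  facet normal 0.0000 0.0000 -1.0000
    outer loop
      vertex 15.765 0.431 0.000
      vertex 5.095 2.434 0.000
      vertex 23.562 18.371 0.000
    endloop
  endfacet
  facet normal 0.0000 0.0000 -1.0000
    outer loop
      vertex 23.983 7.523 0.000
      vertex 15.765 0.431 0.000
      vertex 23.562 18.371 0.000
    endloop
  endfacet
  facet normal 0.0000 0.0000 1.0000
    outer loop
      vertex 23.562 18.371 7.229
      vertex 14.819 24.805 7.229
      vertex 4.337 21.981 7.229
    endloop
  endfacet
  facet normal 0.0000 0.0000 1.0000
    outer loop
      vertex 23.562 18.371 7.229
      vertex 4.337 21.981 7.229
      vertex 0.009 12.025 7.229
    endloop
  endfacet
  facet normal 0.0000 0.0000 1.0000
    outer loop
      vertex 23.562 18.371 7.229
      vertex 0.009 12.025 7.229
      vertex 5.095 2.434 7.229
    endloop
  endfacet
  facet normal 0.0000 0.0000 1.0000
    outer loop
      vertex 23.562 18.371 7.229
      vertex 5.095 2.434 7.229
      vertex 15.765 0.431 7.229
    endloop
  endfacet
  facet normal 0.0000 0.0000 1.0000
    outer loop
      vertex 23.562 18.371 7.229
      vertex 15.765 0.431 7.229
      vertex 23.983 7.523 7.229
    endloop
  endfacet
  facet normal 0.5927 0.8054 0.0000
    outer loop
      vertex 23.562 18.371 0.000
      vertex 14.819 24.805 0.000
      vertex 14.819 24.805 7.229
    endloop
  endfacet
  facet normal 0.5927 0.8054 0.0000
    outer loop
      vertex 23.562 18.371 0.000
      vertex 14.819 24.805 7.229
      vertex 23.562 18.371 7.229
    endloop
  endfacet
  facet normal -0.2601 0.9656 0.0000
    outer loop
      vertex 14.819 24.805 0.000
      vertex 4.337 21.981 0.000
      vertex 4.337 21.981 7.229
    endloop
  endfacet
  facet normal -0.2601 0.9656 0.0000
    outer loop
      vertex 14.819 24.805 0.000
      vertex 4.337 21.981 7.229
      vertex 14.819 24.805 7.229
    endloop
  endfacet
  facet normal -0.9171 0.3987 0.0000
    outer loop
      vertex 4.337 21.981 0.000
      vertex 0.009 12.025 0.000
      vertex 0.009 12.025 7.229
    endloop
  endfacet
  facet normal -0.9171 0.3987 0.0000
    outer loop
      vertex 4.337 21.981 0.000
      vertex 0.009 12.025 7.229
      vertex 4.337 21.981 7.229
    endloop
  endfacet
  facet normal -0.8835 -0.4685 0.0000
    outer loop
      vertex 0.009 12.025 0.000
      vertex 5.095 2.434 0.000
      vertex 5.095 2.434 7.229
    endloop
  endfacet
  facet normal -0.8835 -0.4685 0.0000
    outer loop
      vertex 0.009 12.025 0.000
      vertex 5.095 2.434 7.229
      vertex 0.009 12.025 7.229
    endloop
  endfacet
  facet normal -0.1845 -0.9828 0.0000
    outer loop
      vertex 5.095 2.434 0.000
      vertex 15.765 0.431 0.000
      vertex 15.765 0.431 7.229
    endloop
  endfacet
  facet normal -0.1845 -0.9828 0.0000
    outer loop
      vertex 5.095 2.434 0.000
      vertex 15.765 0.431 7.229
      vertex 5.095 2.434 7.229
    endloop
  endfacet
  facet normal 0.6533 -0.7571 0.0000
    outer loop
      vertex 15.765 0.431 0.000
      vertex 23.983 7.523 0.000
      vertex 23.983 7.523 7.229
    endloop
  endfacet
  facet normal 0.6533 -0.7571 0.0000
    outer loop
      vertex 15.765 0.431 0.000
      vertex 23.983 7.523 7.229
      vertex 15.765 0.431 7.229
    endloop
  endfacet
  facet normal 0.9992 0.0388 0.0000
    outer loop
      vertex 23.983 7.523 0.000
      vertex 23.562 18.371 0.000
      vertex 23.562 18.371 7.229
    endloop
  endfacet
  facet normal 0.9992 0.0388 0.0000
    outer loop
      vertex 23.983 7.523 0.000
      vertex 23.562 18.371 7.229
      vertex 23.983 7.523 7.229
    endloop
  endfacet
endsolid part

The G0 Z moves step by Δz≈1.033 mm. Every layer's G1 loop is the same polygon, so the solid is a straight extrusion of it from z=0 to z≈7.23. Closing with flat bottom and top caps and triangulating gives 24 facets — a regular 7-sided prism (a cylinder approximated with 7 flat sides), circumscribed radius ≈ 12.5 mm, height ≈ 7.23 mm.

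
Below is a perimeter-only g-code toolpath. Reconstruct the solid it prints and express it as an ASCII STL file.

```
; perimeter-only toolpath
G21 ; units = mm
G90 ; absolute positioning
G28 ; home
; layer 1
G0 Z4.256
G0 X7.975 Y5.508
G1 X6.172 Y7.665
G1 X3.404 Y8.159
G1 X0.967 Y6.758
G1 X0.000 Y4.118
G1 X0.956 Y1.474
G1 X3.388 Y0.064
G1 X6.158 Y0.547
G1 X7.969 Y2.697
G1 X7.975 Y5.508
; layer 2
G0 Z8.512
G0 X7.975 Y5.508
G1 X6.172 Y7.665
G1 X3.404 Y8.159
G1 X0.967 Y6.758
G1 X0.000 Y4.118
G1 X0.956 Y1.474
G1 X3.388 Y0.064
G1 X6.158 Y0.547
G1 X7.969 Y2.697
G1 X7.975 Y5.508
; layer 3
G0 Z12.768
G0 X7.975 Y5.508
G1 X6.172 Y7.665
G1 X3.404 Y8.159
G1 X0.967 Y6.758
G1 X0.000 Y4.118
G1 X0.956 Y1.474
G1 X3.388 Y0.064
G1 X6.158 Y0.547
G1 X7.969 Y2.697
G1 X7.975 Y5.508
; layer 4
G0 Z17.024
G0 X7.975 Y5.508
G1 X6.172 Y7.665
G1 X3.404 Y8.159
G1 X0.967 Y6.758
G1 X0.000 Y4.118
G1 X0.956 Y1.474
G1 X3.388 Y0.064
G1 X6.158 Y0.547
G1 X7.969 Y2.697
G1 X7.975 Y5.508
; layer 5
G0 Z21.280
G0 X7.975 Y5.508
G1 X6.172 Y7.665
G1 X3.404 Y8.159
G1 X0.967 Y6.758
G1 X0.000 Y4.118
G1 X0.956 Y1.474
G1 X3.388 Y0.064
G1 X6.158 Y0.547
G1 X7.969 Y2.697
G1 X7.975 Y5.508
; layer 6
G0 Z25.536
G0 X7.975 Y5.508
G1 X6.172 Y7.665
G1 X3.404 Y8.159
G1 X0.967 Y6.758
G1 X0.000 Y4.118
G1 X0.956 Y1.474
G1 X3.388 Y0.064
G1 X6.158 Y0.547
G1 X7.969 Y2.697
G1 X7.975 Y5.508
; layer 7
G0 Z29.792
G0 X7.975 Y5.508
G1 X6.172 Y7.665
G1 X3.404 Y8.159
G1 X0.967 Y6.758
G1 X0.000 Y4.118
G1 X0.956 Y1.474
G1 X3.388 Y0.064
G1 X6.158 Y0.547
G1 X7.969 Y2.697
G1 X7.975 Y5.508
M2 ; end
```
solid part
  facet normal 0.0000 0.0000 -1.0000
    outer loop
      vertex 3.404 8.159 0.000
      vertex 6.172 7.665 0.000
      vertex 7.975 5.508 0.000
    endloop
  endfacet
  facet normal 0.0000 0.0000 -1.0000
    outer loop
      vertex 0.967 6.758 0.000
      vertex 3.404 8.159 0.000
      vertex 7.975 5.508 0.000
    endloop
  endfacet
  facet normal 0.0000 0.0000 -1.0000
    outer loop
      vertex 0.000 4.118 0.000
      vertex 0.967 6.758 0.000
      vertex 7.975 5.508 0.000
    endloop
  endfacet
  facet normal 0.0000 0.0000 -1.0000
    outer loop
      vertex 0.956 1.474 0.000
      vertex 0.000 4.118 0.000
      vertex 7.975 5.508 0.000
    endloop
  endfacet
  facet normal 0.0000 0.0000 -1.0000
    outer loop
      vertex 3.388 0.064 0.000
      vertex 0.956 1.474 0.000
      vertex 7.975 5.508 0.000
    endloop
  endfacet
  facet normal 0.0000 0.0000 -1.0000
    outer loop
      vertex 6.158 0.547 0.000
      vertex 3.388 0.064 0.000
      vertex 7.975 5.508 0.000
    endloop
  endfacet
  facet normal 0.0000 0.0000 -1.0000
    outer loop
      vertex 7.969 2.697 0.000
      vertex 6.158 0.547 0.000
      vertex 7.975 5.508 0.000
    endloop
  endfacet
  facet normal 0.0000 0.0000 1.0000
    outer loop
      vertex 7.975 5.508 29.792
      vertex 6.172 7.665 29.792
      vertex 3.404 8.159 29.792
    endloop
  endfacet
  facet normal 0.0000 0.0000 1.0000
    outer loop
      vertex 7.975 5.508 29.792
      vertex 3.404 8.159 29.792
      vertex 0.967 6.758 29.792
    endloop
  endfacet
  facet normal 0.0000 0.0000 1.0000
    outer loop
      vertex 7.975 5.508 29.792
      vertex 0.967 6.758 29.792
      vertex 0.000 4.118 29.792
    endloop
  endfacet
  facet normal 0.0000 0.0000 1.0000
    outer loop
      vertex 7.975 5.508 29.792
      vertex 0.000 4.118 29.792
      vertex 0.956 1.474 29.792
    endloop
  endfacet
  facet normal 0.0000 0.0000 1.0000
    outer loop
      vertex 7.975 5.508 29.792
      vertex 0.956 1.474 29.792
      vertex 3.388 0.064 29.792
    endloop
  endfacet
  facet normal 0.0000 0.0000 1.0000
    outer loop
      vertex 7.975 5.508 29.792
      vertex 3.388 0.064 29.792
      vertex 6.158 0.547 29.792
    endloop
  endfacet
  facet normal 0.0000 0.0000 1.0000
    outer loop
      vertex 7.975 5.508 29.792
      vertex 6.158 0.547 29.792
      vertex 7.969 2.697 29.792
    endloop
  endfacet
  facet normal 0.7673 0.6413 0.0000
    outer loop
      vertex 7.975 5.508 0.000
      vertex 6.172 7.665 0.000
      vertex 6.172 7.665 29.792
    endloop
  endfacet
  facet normal 0.7673 0.6413 0.0000
    outer loop
      vertex 7.975 5.508 0.000
      vertex 6.172 7.665 29.792
      vertex 7.975 5.508 29.792
    endloop
  endfacet
  facet normal 0.1757 0.9844 0.0000
    outer loop
      vertex 6.172 7.665 0.000
      vertex 3.404 8.159 0.000
      vertex 3.404 8.159 29.792
    endloop
  endfacet
  facet normal 0.1757 0.9844 0.0000
    outer loop
      vertex 6.172 7.665 0.000
      vertex 3.404 8.159 29.792
      vertex 6.172 7.665 29.792
    endloop
  endfacet
  facet normal -0.4984 0.8669 0.0000
    outer loop
      vertex 3.404 8.159 0.000
      vertex 0.967 6.758 0.000
      vertex 0.967 6.758 29.792
    endloop
  endfacet
  facet normal -0.4984 0.8669 0.0000
    outer loop
      vertex 3.404 8.159 0.000
      vertex 0.967 6.758 29.792
      vertex 3.404 8.159 29.792
    endloop
  endfacet
  facet normal -0.9390 0.3439 0.0000
    outer loop
      vertex 0.967 6.758 0.000
      vertex 0.000 4.118 0.000
      vertex 0.000 4.118 29.792
    endloop
  endfacet
  facet normal -0.9390 0.3439 0.0000
    outer loop
      vertex 0.967 6.758 0.000
      vertex 0.000 4.118 29.792
      vertex 0.967 6.758 29.792
    endloop
  endfacet
  facet normal -0.9404 -0.3400 0.0000
    outer loop
      vertex 0.000 4.118 0.000
      vertex 0.956 1.474 0.000
      vertex 0.956 1.474 29.792
    endloop
  endfacet
  facet normal -0.9404 -0.3400 0.0000
    outer loop
      vertex 0.000 4.118 0.000
      vertex 0.956 1.474 29.792
      vertex 0.000 4.118 29.792
    endloop
  endfacet
  facet normal -0.5016 -0.8651 0.0000
    outer loop
      vertex 0.956 1.474 0.000
      vertex 3.388 0.064 0.000
      vertex 3.388 0.064 29.792
    endloop
  endfacet
  facet normal -0.5016 -0.8651 0.0000
    outer loop
      vertex 0.956 1.474 0.000
      vertex 3.388 0.064 29.792
      vertex 0.956 1.474 29.792
    endloop
  endfacet
  facet normal 0.1718 -0.9851 0.0000
    outer loop
      vertex 3.388 0.064 0.000
      vertex 6.158 0.547 0.000
      vertex 6.158 0.547 29.792
    endloop
  endfacet
  facet normal 0.1718 -0.9851 0.0000
    outer loop
      vertex 3.388 0.064 0.000
      vertex 6.158 0.547 29.792
      vertex 3.388 0.064 29.792
    endloop
  endfacet
  facet normal 0.7648 -0.6442 0.0000
    outer loop
      vertex 6.158 0.547 0.000
      vertex 7.969 2.697 0.000
      vertex 7.969 2.697 29.792
    endloop
  endfacet
  facet normal 0.7648 -0.6442 0.0000
    outer loop
      vertex 6.158 0.547 0.000
      vertex 7.969 2.697 29.792
      vertex 6.158 0.547 29.792
    endloop
  endfacet
  facet normal 1.0000 -0.0021 0.0000
    outer loop
      vertex 7.969 2.697 0.000
      vertex 7.975 5.508 0.000
      vertex 7.975 5.508 29.792
    endloop
  endfacet
  facet normal 1.0000 -0.0021 0.0000
    outer loop
      vertex 7.969 2.697 0.000
      vertex 7.975 5.508 29.792
      vertex 7.969 2.697 29.792
    endloop
  endfacet
endsolid part

The G0 Z moves step by Δz≈4.256 mm. Every layer's G1 loop is the same polygon, so the solid is a straight extrusion of it from z=0 to z≈29.8. Closing with flat bottom and top caps and triangulating gives 32 facets — a regular 9-sided prism (a cylinder approximated with 9 flat sides), circumscribed radius ≈ 4.11 mm, height ≈ 29.8 mm.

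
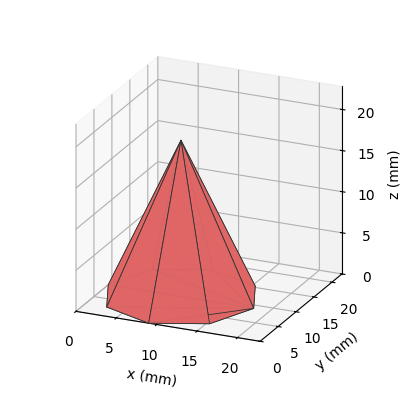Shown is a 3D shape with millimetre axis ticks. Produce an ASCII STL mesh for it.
Reading the render: the shape is a regular 8-sided pyramid, base circumscribed radius ≈ 9 mm, apex at z ≈ 19 mm (dimensions read to the nearest mm from the axis ticks). For the STL, each face is triangulated and given an outward normal.

solid part
  facet normal 0.0000 0.0000 -1.0000
    outer loop
      vertex 9.000 18.000 0.000
      vertex 15.364 15.364 0.000
      vertex 18.000 9.000 0.000
    endloop
  endfacet
  facet normal 0.0000 0.0000 -1.0000
    outer loop
      vertex 2.636 15.364 0.000
      vertex 9.000 18.000 0.000
      vertex 18.000 9.000 0.000
    endloop
  endfacet
  facet normal 0.0000 0.0000 -1.0000
    outer loop
      vertex 0.000 9.000 0.000
      vertex 2.636 15.364 0.000
      vertex 18.000 9.000 0.000
    endloop
  endfacet
  facet normal 0.0000 0.0000 -1.0000
    outer loop
      vertex 2.636 2.636 0.000
      vertex 0.000 9.000 0.000
      vertex 18.000 9.000 0.000
    endloop
  endfacet
  facet normal 0.0000 0.0000 -1.0000
    outer loop
      vertex 9.000 0.000 0.000
      vertex 2.636 2.636 0.000
      vertex 18.000 9.000 0.000
    endloop
  endfacet
  facet normal 0.0000 0.0000 -1.0000
    outer loop
      vertex 15.364 2.636 0.000
      vertex 9.000 0.000 0.000
      vertex 18.000 9.000 0.000
    endloop
  endfacet
  facet normal 0.8464 0.3506 0.4009
    outer loop
      vertex 18.000 9.000 0.000
      vertex 15.364 15.364 0.000
      vertex 9.000 9.000 19.000
    endloop
  endfacet
  facet normal 0.3506 0.8464 0.4009
    outer loop
      vertex 15.364 15.364 0.000
      vertex 9.000 18.000 0.000
      vertex 9.000 9.000 19.000
    endloop
  endfacet
  facet normal -0.3506 0.8464 0.4009
    outer loop
      vertex 9.000 18.000 0.000
      vertex 2.636 15.364 0.000
      vertex 9.000 9.000 19.000
    endloop
  endfacet
  facet normal -0.8464 0.3506 0.4009
    outer loop
      vertex 2.636 15.364 0.000
      vertex 0.000 9.000 0.000
      vertex 9.000 9.000 19.000
    endloop
  endfacet
  facet normal -0.8464 -0.3506 0.4009
    outer loop
      vertex 0.000 9.000 0.000
      vertex 2.636 2.636 0.000
      vertex 9.000 9.000 19.000
    endloop
  endfacet
  facet normal -0.3506 -0.8464 0.4009
    outer loop
      vertex 2.636 2.636 0.000
      vertex 9.000 0.000 0.000
      vertex 9.000 9.000 19.000
    endloop
  endfacet
  facet normal 0.3506 -0.8464 0.4009
    outer loop
      vertex 9.000 0.000 0.000
      vertex 15.364 2.636 0.000
      vertex 9.000 9.000 19.000
    endloop
  endfacet
  facet normal 0.8464 -0.3506 0.4009
    outer loop
      vertex 15.364 2.636 0.000
      vertex 18.000 9.000 0.000
      vertex 9.000 9.000 19.000
    endloop
  endfacet
endsolid part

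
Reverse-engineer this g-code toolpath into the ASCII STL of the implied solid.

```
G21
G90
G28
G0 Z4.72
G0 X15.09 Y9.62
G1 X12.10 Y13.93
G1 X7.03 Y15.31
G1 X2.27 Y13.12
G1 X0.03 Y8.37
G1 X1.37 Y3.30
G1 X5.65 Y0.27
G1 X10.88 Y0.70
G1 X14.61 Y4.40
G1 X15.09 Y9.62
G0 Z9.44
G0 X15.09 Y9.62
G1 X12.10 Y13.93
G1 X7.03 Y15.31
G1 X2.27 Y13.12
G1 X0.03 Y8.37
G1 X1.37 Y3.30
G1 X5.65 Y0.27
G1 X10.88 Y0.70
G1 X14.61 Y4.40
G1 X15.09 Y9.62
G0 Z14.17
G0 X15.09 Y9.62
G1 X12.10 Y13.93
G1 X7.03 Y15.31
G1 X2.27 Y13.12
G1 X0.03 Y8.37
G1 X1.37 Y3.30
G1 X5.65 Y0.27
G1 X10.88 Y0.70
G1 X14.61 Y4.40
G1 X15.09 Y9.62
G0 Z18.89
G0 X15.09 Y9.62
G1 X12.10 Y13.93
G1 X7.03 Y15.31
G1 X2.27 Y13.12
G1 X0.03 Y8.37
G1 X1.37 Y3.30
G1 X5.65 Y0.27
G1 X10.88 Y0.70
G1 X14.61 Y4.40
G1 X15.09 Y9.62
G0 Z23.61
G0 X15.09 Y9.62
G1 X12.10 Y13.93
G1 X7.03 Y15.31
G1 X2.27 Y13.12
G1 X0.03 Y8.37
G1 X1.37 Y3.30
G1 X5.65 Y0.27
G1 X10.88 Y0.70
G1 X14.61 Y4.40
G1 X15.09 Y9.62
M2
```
solid part
  facet normal 0.0000 0.0000 -1.0000
    outer loop
      vertex 7.03 15.31 0.00
      vertex 12.10 13.93 0.00
      vertex 15.09 9.62 0.00
    endloop
  endfacet
  facet normal 0.0000 0.0000 -1.0000
    outer loop
      vertex 2.27 13.12 0.00
      vertex 7.03 15.31 0.00
      vertex 15.09 9.62 0.00
    endloop
  endfacet
  facet normal 0.0000 0.0000 -1.0000
    outer loop
      vertex 0.03 8.37 0.00
      vertex 2.27 13.12 0.00
      vertex 15.09 9.62 0.00
    endloop
  endfacet
  facet normal 0.0000 0.0000 -1.0000
    outer loop
      vertex 1.37 3.30 0.00
      vertex 0.03 8.37 0.00
      vertex 15.09 9.62 0.00
    endloop
  endfacet
  facet normal 0.0000 0.0000 -1.0000
    outer loop
      vertex 5.65 0.27 0.00
      vertex 1.37 3.30 0.00
      vertex 15.09 9.62 0.00
    endloop
  endfacet
  facet normal 0.0000 0.0000 -1.0000
    outer loop
      vertex 10.88 0.70 0.00
      vertex 5.65 0.27 0.00
      vertex 15.09 9.62 0.00
    endloop
  endfacet
  facet normal 0.0000 0.0000 -1.0000
    outer loop
      vertex 14.61 4.40 0.00
      vertex 10.88 0.70 0.00
      vertex 15.09 9.62 0.00
    endloop
  endfacet
  facet normal 0.0000 0.0000 1.0000
    outer loop
      vertex 15.09 9.62 23.61
      vertex 12.10 13.93 23.61
      vertex 7.03 15.31 23.61
    endloop
  endfacet
  facet normal 0.0000 0.0000 1.0000
    outer loop
      vertex 15.09 9.62 23.61
      vertex 7.03 15.31 23.61
      vertex 2.27 13.12 23.61
    endloop
  endfacet
  facet normal 0.0000 0.0000 1.0000
    outer loop
      vertex 15.09 9.62 23.61
      vertex 2.27 13.12 23.61
      vertex 0.03 8.37 23.61
    endloop
  endfacet
  facet normal 0.0000 0.0000 1.0000
    outer loop
      vertex 15.09 9.62 23.61
      vertex 0.03 8.37 23.61
      vertex 1.37 3.30 23.61
    endloop
  endfacet
  facet normal 0.0000 0.0000 1.0000
    outer loop
      vertex 15.09 9.62 23.61
      vertex 1.37 3.30 23.61
      vertex 5.65 0.27 23.61
    endloop
  endfacet
  facet normal 0.0000 0.0000 1.0000
    outer loop
      vertex 15.09 9.62 23.61
      vertex 5.65 0.27 23.61
      vertex 10.88 0.70 23.61
    endloop
  endfacet
  facet normal 0.0000 0.0000 1.0000
    outer loop
      vertex 15.09 9.62 23.61
      vertex 10.88 0.70 23.61
      vertex 14.61 4.40 23.61
    endloop
  endfacet
  facet normal 0.8216 0.5700 0.0000
    outer loop
      vertex 15.09 9.62 0.00
      vertex 12.10 13.93 0.00
      vertex 12.10 13.93 23.61
    endloop
  endfacet
  facet normal 0.8216 0.5700 0.0000
    outer loop
      vertex 15.09 9.62 0.00
      vertex 12.10 13.93 23.61
      vertex 15.09 9.62 23.61
    endloop
  endfacet
  facet normal 0.2626 0.9649 0.0000
    outer loop
      vertex 12.10 13.93 0.00
      vertex 7.03 15.31 0.00
      vertex 7.03 15.31 23.61
    endloop
  endfacet
  facet normal 0.2626 0.9649 0.0000
    outer loop
      vertex 12.10 13.93 0.00
      vertex 7.03 15.31 23.61
      vertex 12.10 13.93 23.61
    endloop
  endfacet
  facet normal -0.4180 0.9085 0.0000
    outer loop
      vertex 7.03 15.31 0.00
      vertex 2.27 13.12 0.00
      vertex 2.27 13.12 23.61
    endloop
  endfacet
  facet normal -0.4180 0.9085 0.0000
    outer loop
      vertex 7.03 15.31 0.00
      vertex 2.27 13.12 23.61
      vertex 7.03 15.31 23.61
    endloop
  endfacet
  facet normal -0.9045 0.4265 0.0000
    outer loop
      vertex 2.27 13.12 0.00
      vertex 0.03 8.37 0.00
      vertex 0.03 8.37 23.61
    endloop
  endfacet
  facet normal -0.9045 0.4265 0.0000
    outer loop
      vertex 2.27 13.12 0.00
      vertex 0.03 8.37 23.61
      vertex 2.27 13.12 23.61
    endloop
  endfacet
  facet normal -0.9668 -0.2555 0.0000
    outer loop
      vertex 0.03 8.37 0.00
      vertex 1.37 3.30 0.00
      vertex 1.37 3.30 23.61
    endloop
  endfacet
  facet normal -0.9668 -0.2555 0.0000
    outer loop
      vertex 0.03 8.37 0.00
      vertex 1.37 3.30 23.61
      vertex 0.03 8.37 23.61
    endloop
  endfacet
  facet normal -0.5778 -0.8162 0.0000
    outer loop
      vertex 1.37 3.30 0.00
      vertex 5.65 0.27 0.00
      vertex 5.65 0.27 23.61
    endloop
  endfacet
  facet normal -0.5778 -0.8162 0.0000
    outer loop
      vertex 1.37 3.30 0.00
      vertex 5.65 0.27 23.61
      vertex 1.37 3.30 23.61
    endloop
  endfacet
  facet normal 0.0819 -0.9966 0.0000
    outer loop
      vertex 5.65 0.27 0.00
      vertex 10.88 0.70 0.00
      vertex 10.88 0.70 23.61
    endloop
  endfacet
  facet normal 0.0819 -0.9966 0.0000
    outer loop
      vertex 5.65 0.27 0.00
      vertex 10.88 0.70 23.61
      vertex 5.65 0.27 23.61
    endloop
  endfacet
  facet normal 0.7042 -0.7100 0.0000
    outer loop
      vertex 10.88 0.70 0.00
      vertex 14.61 4.40 0.00
      vertex 14.61 4.40 23.61
    endloop
  endfacet
  facet normal 0.7042 -0.7100 0.0000
    outer loop
      vertex 10.88 0.70 0.00
      vertex 14.61 4.40 23.61
      vertex 10.88 0.70 23.61
    endloop
  endfacet
  facet normal 0.9958 -0.0916 0.0000
    outer loop
      vertex 14.61 4.40 0.00
      vertex 15.09 9.62 0.00
      vertex 15.09 9.62 23.61
    endloop
  endfacet
  facet normal 0.9958 -0.0916 0.0000
    outer loop
      vertex 14.61 4.40 0.00
      vertex 15.09 9.62 23.61
      vertex 14.61 4.40 23.61
    endloop
  endfacet
endsolid part

The G0 Z moves step by Δz≈4.72 mm. Every layer's G1 loop is the same polygon, so the solid is a straight extrusion of it from z=0 to z≈23.6. Closing with flat bottom and top caps and triangulating gives 32 facets — a regular 9-sided prism (a cylinder approximated with 9 flat sides), circumscribed radius ≈ 7.67 mm, height ≈ 23.6 mm.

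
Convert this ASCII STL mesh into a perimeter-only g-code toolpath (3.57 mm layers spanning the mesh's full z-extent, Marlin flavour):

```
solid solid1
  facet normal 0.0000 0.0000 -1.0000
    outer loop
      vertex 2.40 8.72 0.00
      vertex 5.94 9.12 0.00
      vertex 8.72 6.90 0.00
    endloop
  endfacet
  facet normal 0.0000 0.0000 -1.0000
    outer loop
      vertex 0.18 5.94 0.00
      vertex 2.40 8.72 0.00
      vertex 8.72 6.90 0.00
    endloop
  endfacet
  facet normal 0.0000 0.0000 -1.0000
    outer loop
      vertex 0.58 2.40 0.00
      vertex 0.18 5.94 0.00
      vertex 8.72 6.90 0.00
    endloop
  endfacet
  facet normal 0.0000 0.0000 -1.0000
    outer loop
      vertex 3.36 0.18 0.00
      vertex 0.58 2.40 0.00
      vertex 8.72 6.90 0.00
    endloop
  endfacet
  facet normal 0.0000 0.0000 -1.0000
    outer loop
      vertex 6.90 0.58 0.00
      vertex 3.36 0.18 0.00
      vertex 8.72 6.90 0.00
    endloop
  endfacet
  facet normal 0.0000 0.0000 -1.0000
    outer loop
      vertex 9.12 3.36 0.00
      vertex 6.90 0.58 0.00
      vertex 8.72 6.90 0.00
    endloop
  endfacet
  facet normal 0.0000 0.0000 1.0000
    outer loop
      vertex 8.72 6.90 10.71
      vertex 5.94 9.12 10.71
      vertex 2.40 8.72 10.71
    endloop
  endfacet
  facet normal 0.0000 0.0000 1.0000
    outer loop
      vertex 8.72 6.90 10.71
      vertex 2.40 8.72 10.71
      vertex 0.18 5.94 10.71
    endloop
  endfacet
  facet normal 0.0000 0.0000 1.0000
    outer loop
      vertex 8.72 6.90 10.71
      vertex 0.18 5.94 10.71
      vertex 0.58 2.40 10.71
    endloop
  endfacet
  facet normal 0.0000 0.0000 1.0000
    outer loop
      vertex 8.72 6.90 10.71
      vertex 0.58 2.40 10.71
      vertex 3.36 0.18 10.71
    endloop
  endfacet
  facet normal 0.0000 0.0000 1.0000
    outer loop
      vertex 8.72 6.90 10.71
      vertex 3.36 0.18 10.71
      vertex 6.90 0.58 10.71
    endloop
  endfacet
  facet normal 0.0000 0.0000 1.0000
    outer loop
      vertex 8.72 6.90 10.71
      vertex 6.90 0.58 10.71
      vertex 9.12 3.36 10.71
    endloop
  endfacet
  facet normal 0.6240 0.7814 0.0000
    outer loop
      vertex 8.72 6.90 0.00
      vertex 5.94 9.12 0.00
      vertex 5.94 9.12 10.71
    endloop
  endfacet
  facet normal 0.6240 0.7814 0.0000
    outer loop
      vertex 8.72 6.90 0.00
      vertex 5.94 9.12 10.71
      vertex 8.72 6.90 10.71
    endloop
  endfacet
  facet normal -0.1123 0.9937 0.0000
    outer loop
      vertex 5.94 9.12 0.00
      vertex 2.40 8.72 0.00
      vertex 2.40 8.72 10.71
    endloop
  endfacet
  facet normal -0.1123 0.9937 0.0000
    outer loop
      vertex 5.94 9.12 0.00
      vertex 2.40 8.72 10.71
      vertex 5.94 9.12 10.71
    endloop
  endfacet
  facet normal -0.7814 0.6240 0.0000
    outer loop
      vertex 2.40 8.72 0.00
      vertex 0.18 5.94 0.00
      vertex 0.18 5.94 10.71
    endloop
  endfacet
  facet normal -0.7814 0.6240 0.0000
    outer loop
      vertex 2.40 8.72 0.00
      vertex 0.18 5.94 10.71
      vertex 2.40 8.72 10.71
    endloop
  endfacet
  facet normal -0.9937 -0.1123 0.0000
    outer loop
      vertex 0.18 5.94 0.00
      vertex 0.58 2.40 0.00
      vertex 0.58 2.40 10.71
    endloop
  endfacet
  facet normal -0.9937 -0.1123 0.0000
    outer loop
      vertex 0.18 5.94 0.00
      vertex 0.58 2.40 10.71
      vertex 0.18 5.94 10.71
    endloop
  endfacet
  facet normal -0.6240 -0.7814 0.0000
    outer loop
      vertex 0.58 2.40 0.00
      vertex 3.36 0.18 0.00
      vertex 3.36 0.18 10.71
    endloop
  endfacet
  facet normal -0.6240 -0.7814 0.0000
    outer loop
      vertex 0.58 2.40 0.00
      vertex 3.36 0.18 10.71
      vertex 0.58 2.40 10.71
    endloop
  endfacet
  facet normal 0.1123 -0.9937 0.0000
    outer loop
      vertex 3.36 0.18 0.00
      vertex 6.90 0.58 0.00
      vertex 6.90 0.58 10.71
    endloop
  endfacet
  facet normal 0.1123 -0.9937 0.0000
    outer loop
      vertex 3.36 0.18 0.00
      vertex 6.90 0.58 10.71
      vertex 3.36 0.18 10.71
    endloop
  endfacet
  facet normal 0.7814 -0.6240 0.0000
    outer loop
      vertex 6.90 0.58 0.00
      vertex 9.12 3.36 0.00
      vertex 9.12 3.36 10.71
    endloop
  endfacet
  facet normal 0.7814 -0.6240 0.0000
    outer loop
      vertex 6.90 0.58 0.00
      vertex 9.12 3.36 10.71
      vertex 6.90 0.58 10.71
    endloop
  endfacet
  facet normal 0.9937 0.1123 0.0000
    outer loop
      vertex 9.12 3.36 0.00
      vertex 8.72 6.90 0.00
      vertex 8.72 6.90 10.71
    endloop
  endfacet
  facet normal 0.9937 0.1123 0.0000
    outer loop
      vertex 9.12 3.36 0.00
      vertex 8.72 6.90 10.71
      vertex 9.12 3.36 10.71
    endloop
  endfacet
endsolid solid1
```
; perimeter-only toolpath
G21 ; units = mm
G90 ; absolute positioning
G28 ; home
; layer 1
G0 Z3.57
G0 X8.72 Y6.90
G1 X5.94 Y9.12
G1 X2.40 Y8.72
G1 X0.18 Y5.94
G1 X0.58 Y2.40
G1 X3.36 Y0.18
G1 X6.90 Y0.58
G1 X9.12 Y3.36
G1 X8.72 Y6.90
; layer 2
G0 Z7.14
G0 X8.72 Y6.90
G1 X5.94 Y9.12
G1 X2.40 Y8.72
G1 X0.18 Y5.94
G1 X0.58 Y2.40
G1 X3.36 Y0.18
G1 X6.90 Y0.58
G1 X9.12 Y3.36
G1 X8.72 Y6.90
; layer 3
G0 Z10.71
G0 X8.72 Y6.90
G1 X5.94 Y9.12
G1 X2.40 Y8.72
G1 X0.18 Y5.94
G1 X0.58 Y2.40
G1 X3.36 Y0.18
G1 X6.90 Y0.58
G1 X9.12 Y3.36
G1 X8.72 Y6.90
M2 ; end

The solid is a regular 8-sided prism (a cylinder approximated with 8 flat sides), circumscribed radius ≈ 4.65 mm, height ≈ 10.7 mm. Slicing at Δz = 3.57 mm — 3 equal slices spanning the solid's height, so layer i sits at z = i·h/3 — gives 3 non-empty perimeters. Each is a 8-segment closed polygon; G0 lifts to the layer z and rapids to the start vertex, then G1 traces the edges.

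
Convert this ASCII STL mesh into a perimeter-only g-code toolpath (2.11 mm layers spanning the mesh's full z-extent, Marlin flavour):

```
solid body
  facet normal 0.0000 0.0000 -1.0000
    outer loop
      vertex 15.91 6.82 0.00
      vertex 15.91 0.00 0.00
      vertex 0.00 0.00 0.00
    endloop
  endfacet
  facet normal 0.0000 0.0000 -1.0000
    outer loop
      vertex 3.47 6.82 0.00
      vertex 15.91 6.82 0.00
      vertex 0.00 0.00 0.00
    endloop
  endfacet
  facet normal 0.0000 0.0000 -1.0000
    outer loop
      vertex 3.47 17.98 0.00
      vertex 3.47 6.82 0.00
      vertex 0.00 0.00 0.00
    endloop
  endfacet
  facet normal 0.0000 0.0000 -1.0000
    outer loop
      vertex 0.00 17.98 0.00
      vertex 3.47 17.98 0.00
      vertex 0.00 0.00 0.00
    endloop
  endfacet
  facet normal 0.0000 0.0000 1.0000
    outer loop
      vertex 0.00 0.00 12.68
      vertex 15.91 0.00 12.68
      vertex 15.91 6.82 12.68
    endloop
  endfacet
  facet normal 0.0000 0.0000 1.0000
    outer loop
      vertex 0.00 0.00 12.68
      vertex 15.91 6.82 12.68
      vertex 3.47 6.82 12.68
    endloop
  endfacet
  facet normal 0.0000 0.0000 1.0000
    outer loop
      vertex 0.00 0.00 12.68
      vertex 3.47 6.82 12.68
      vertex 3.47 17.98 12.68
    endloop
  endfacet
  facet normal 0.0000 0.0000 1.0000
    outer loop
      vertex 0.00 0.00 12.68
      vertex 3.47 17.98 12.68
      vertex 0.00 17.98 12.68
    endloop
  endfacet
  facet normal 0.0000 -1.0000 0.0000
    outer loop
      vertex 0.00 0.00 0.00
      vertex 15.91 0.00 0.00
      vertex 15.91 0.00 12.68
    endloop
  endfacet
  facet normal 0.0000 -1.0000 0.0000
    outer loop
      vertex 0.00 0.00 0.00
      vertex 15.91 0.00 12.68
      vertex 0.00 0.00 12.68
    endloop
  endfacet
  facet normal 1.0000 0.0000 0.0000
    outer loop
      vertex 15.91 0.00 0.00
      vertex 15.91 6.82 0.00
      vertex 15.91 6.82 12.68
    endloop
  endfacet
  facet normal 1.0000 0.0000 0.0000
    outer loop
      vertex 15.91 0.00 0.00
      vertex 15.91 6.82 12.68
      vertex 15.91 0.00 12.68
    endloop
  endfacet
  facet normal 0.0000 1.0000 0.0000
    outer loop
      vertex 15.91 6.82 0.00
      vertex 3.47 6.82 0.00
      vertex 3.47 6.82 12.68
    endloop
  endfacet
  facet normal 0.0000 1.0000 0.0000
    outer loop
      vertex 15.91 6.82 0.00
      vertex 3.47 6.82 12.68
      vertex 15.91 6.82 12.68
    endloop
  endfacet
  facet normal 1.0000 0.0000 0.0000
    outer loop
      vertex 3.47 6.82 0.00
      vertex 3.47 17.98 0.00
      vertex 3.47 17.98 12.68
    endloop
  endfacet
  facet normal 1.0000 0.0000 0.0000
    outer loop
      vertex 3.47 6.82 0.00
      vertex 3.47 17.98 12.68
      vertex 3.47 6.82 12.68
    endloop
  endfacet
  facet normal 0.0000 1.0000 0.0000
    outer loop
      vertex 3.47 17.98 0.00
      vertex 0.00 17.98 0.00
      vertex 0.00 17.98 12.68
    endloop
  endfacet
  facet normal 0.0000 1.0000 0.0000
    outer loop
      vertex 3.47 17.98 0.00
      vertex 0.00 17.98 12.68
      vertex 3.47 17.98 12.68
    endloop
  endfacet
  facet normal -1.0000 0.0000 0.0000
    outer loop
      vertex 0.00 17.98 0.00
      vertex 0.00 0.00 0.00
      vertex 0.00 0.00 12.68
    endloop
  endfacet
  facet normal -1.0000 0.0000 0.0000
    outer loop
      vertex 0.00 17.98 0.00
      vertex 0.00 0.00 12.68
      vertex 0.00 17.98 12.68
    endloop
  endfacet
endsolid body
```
; perimeter-only toolpath
G21 ; units = mm
G90 ; absolute positioning
G28 ; home
; layer 1
G0 Z2.11
G0 X0.00 Y0.00
G1 X15.91 Y0.00
G1 X15.91 Y6.82
G1 X3.47 Y6.82
G1 X3.47 Y17.98
G1 X0.00 Y17.98
G1 X0.00 Y0.00
; layer 2
G0 Z4.23
G0 X0.00 Y0.00
G1 X15.91 Y0.00
G1 X15.91 Y6.82
G1 X3.47 Y6.82
G1 X3.47 Y17.98
G1 X0.00 Y17.98
G1 X0.00 Y0.00
; layer 3
G0 Z6.34
G0 X0.00 Y0.00
G1 X15.91 Y0.00
G1 X15.91 Y6.82
G1 X3.47 Y6.82
G1 X3.47 Y17.98
G1 X0.00 Y17.98
G1 X0.00 Y0.00
; layer 4
G0 Z8.45
G0 X0.00 Y0.00
G1 X15.91 Y0.00
G1 X15.91 Y6.82
G1 X3.47 Y6.82
G1 X3.47 Y17.98
G1 X0.00 Y17.98
G1 X0.00 Y0.00
; layer 5
G0 Z10.57
G0 X0.00 Y0.00
G1 X15.91 Y0.00
G1 X15.91 Y6.82
G1 X3.47 Y6.82
G1 X3.47 Y17.98
G1 X0.00 Y17.98
G1 X0.00 Y0.00
; layer 6
G0 Z12.68
G0 X0.00 Y0.00
G1 X15.91 Y0.00
G1 X15.91 Y6.82
G1 X3.47 Y6.82
G1 X3.47 Y17.98
G1 X0.00 Y17.98
G1 X0.00 Y0.00
M2 ; end

The solid is an L-shaped prism: outer 15.9 × 18 mm, arm thicknesses ≈ 6.82 mm (horizontal) and 3.47 mm (vertical), extruded 12.7 mm in z. Slicing at Δz = 2.11 mm — 6 equal slices spanning the solid's height, so layer i sits at z = i·h/6 — gives 6 non-empty perimeters. Each is a 6-segment closed polygon; G0 lifts to the layer z and rapids to the start vertex, then G1 traces the edges.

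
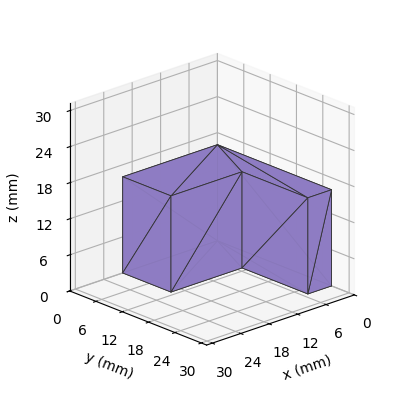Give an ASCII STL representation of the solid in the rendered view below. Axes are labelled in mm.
Reading the render: the shape is an L-shaped prism: outer 20 × 26 mm, arm thicknesses ≈ 11 mm (horizontal) and 5 mm (vertical), extruded 16 mm in z (dimensions read to the nearest mm from the axis ticks). For the STL, each face is triangulated and given an outward normal.

solid part
  facet normal 0.0000 0.0000 -1.0000
    outer loop
      vertex 20.000 11.000 0.000
      vertex 20.000 0.000 0.000
      vertex 0.000 0.000 0.000
    endloop
  endfacet
  facet normal 0.0000 0.0000 -1.0000
    outer loop
      vertex 5.000 11.000 0.000
      vertex 20.000 11.000 0.000
      vertex 0.000 0.000 0.000
    endloop
  endfacet
  facet normal 0.0000 0.0000 -1.0000
    outer loop
      vertex 5.000 26.000 0.000
      vertex 5.000 11.000 0.000
      vertex 0.000 0.000 0.000
    endloop
  endfacet
  facet normal 0.0000 0.0000 -1.0000
    outer loop
      vertex 0.000 26.000 0.000
      vertex 5.000 26.000 0.000
      vertex 0.000 0.000 0.000
    endloop
  endfacet
  facet normal 0.0000 0.0000 1.0000
    outer loop
      vertex 0.000 0.000 16.000
      vertex 20.000 0.000 16.000
      vertex 20.000 11.000 16.000
    endloop
  endfacet
  facet normal 0.0000 0.0000 1.0000
    outer loop
      vertex 0.000 0.000 16.000
      vertex 20.000 11.000 16.000
      vertex 5.000 11.000 16.000
    endloop
  endfacet
  facet normal 0.0000 0.0000 1.0000
    outer loop
      vertex 0.000 0.000 16.000
      vertex 5.000 11.000 16.000
      vertex 5.000 26.000 16.000
    endloop
  endfacet
  facet normal 0.0000 0.0000 1.0000
    outer loop
      vertex 0.000 0.000 16.000
      vertex 5.000 26.000 16.000
      vertex 0.000 26.000 16.000
    endloop
  endfacet
  facet normal 0.0000 -1.0000 0.0000
    outer loop
      vertex 0.000 0.000 0.000
      vertex 20.000 0.000 0.000
      vertex 20.000 0.000 16.000
    endloop
  endfacet
  facet normal 0.0000 -1.0000 0.0000
    outer loop
      vertex 0.000 0.000 0.000
      vertex 20.000 0.000 16.000
      vertex 0.000 0.000 16.000
    endloop
  endfacet
  facet normal 1.0000 0.0000 0.0000
    outer loop
      vertex 20.000 0.000 0.000
      vertex 20.000 11.000 0.000
      vertex 20.000 11.000 16.000
    endloop
  endfacet
  facet normal 1.0000 0.0000 0.0000
    outer loop
      vertex 20.000 0.000 0.000
      vertex 20.000 11.000 16.000
      vertex 20.000 0.000 16.000
    endloop
  endfacet
  facet normal 0.0000 1.0000 0.0000
    outer loop
      vertex 20.000 11.000 0.000
      vertex 5.000 11.000 0.000
      vertex 5.000 11.000 16.000
    endloop
  endfacet
  facet normal 0.0000 1.0000 0.0000
    outer loop
      vertex 20.000 11.000 0.000
      vertex 5.000 11.000 16.000
      vertex 20.000 11.000 16.000
    endloop
  endfacet
  facet normal 1.0000 0.0000 0.0000
    outer loop
      vertex 5.000 11.000 0.000
      vertex 5.000 26.000 0.000
      vertex 5.000 26.000 16.000
    endloop
  endfacet
  facet normal 1.0000 0.0000 0.0000
    outer loop
      vertex 5.000 11.000 0.000
      vertex 5.000 26.000 16.000
      vertex 5.000 11.000 16.000
    endloop
  endfacet
  facet normal 0.0000 1.0000 0.0000
    outer loop
      vertex 5.000 26.000 0.000
      vertex 0.000 26.000 0.000
      vertex 0.000 26.000 16.000
    endloop
  endfacet
  facet normal 0.0000 1.0000 0.0000
    outer loop
      vertex 5.000 26.000 0.000
      vertex 0.000 26.000 16.000
      vertex 5.000 26.000 16.000
    endloop
  endfacet
  facet normal -1.0000 0.0000 0.0000
    outer loop
      vertex 0.000 26.000 0.000
      vertex 0.000 0.000 0.000
      vertex 0.000 0.000 16.000
    endloop
  endfacet
  facet normal -1.0000 0.0000 0.0000
    outer loop
      vertex 0.000 26.000 0.000
      vertex 0.000 0.000 16.000
      vertex 0.000 26.000 16.000
    endloop
  endfacet
endsolid part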